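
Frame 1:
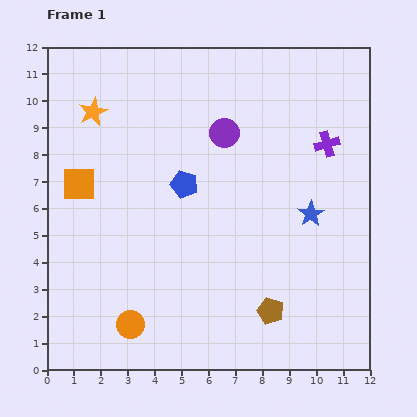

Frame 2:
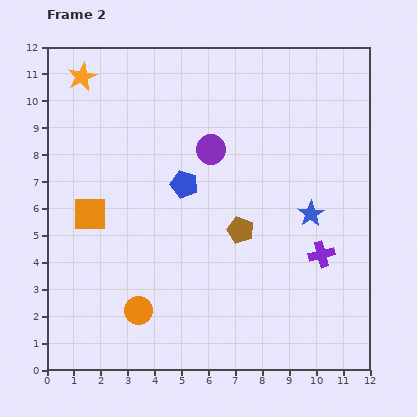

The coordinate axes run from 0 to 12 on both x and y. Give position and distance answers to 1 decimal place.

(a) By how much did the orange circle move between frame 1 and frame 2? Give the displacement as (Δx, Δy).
(0.3, 0.5)

The orange circle was at (3.1, 1.7) in frame 1 and (3.4, 2.2) in frame 2.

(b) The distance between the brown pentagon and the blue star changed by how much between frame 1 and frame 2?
-1.2

Distance in frame 1: 3.9. Distance in frame 2: 2.7.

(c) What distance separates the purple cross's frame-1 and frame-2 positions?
4.1

The purple cross moved from (10.4, 8.4) to (10.2, 4.3), a distance of √(0.2² + 4.1²) ≈ 4.1.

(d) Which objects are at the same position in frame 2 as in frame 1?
the blue star, the blue pentagon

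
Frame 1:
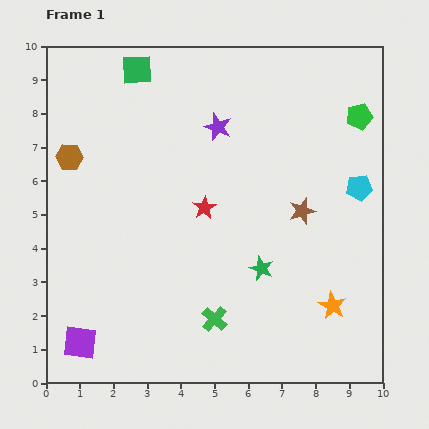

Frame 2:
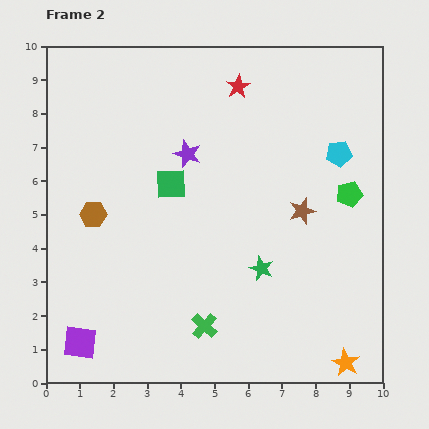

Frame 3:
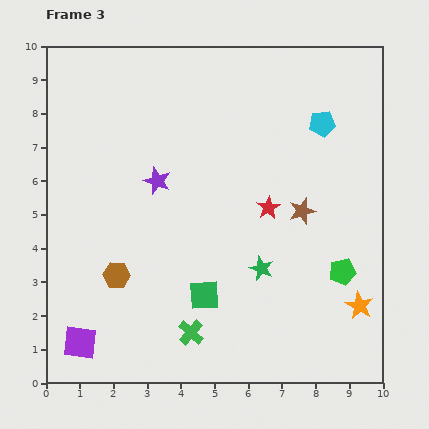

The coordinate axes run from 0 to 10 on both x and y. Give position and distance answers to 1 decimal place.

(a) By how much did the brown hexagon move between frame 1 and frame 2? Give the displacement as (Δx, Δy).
(0.7, -1.7)

The brown hexagon was at (0.7, 6.7) in frame 1 and (1.4, 5.0) in frame 2.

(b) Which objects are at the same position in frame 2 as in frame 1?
the brown star, the green star, the purple square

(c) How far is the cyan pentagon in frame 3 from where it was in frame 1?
2.2

The cyan pentagon moved from (9.3, 5.8) to (8.2, 7.7), a distance of √(1.1² + 1.9²) ≈ 2.2.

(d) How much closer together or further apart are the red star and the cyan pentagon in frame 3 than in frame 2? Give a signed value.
-0.6

Distance in frame 2: 3.6. Distance in frame 3: 3.0.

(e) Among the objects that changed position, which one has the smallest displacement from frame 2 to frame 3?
the green cross

(moved 0.4)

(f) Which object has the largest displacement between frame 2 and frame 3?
the red star

(moved 3.7; next 3.4)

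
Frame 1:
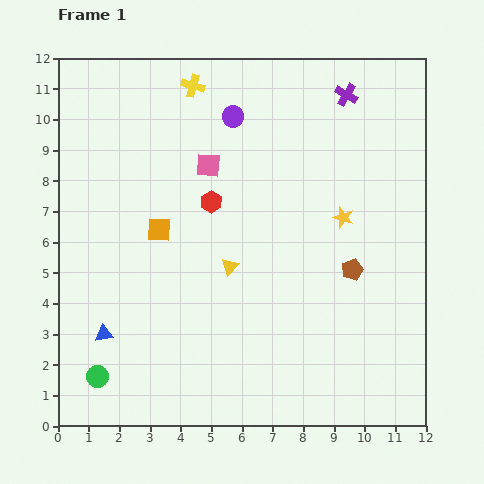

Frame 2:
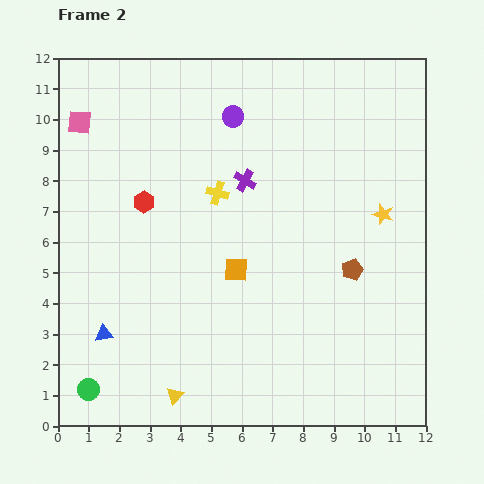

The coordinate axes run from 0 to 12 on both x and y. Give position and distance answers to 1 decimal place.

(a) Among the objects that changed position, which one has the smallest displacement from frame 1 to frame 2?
the green circle

(moved 0.5)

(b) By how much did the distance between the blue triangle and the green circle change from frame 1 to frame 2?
+0.5

Distance in frame 1: 1.4. Distance in frame 2: 1.9.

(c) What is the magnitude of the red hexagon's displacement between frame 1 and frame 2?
2.2

The red hexagon moved from (5.0, 7.3) to (2.8, 7.3), a distance of √(2.2² + 0.0²) ≈ 2.2.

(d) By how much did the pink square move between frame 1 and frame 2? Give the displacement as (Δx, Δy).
(-4.2, 1.4)

The pink square was at (4.9, 8.5) in frame 1 and (0.7, 9.9) in frame 2.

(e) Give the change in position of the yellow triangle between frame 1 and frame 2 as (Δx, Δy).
(-1.8, -4.2)

The yellow triangle was at (5.6, 5.2) in frame 1 and (3.8, 1.0) in frame 2.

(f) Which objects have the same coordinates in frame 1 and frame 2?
the purple circle, the brown pentagon, the blue triangle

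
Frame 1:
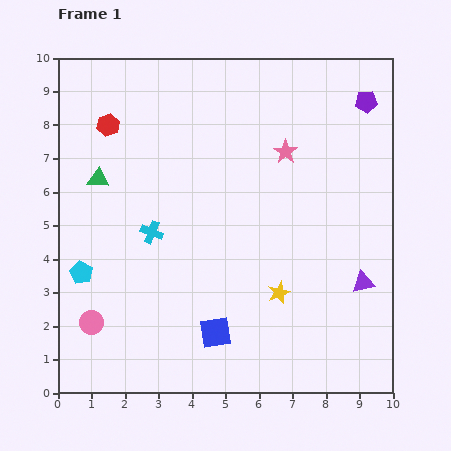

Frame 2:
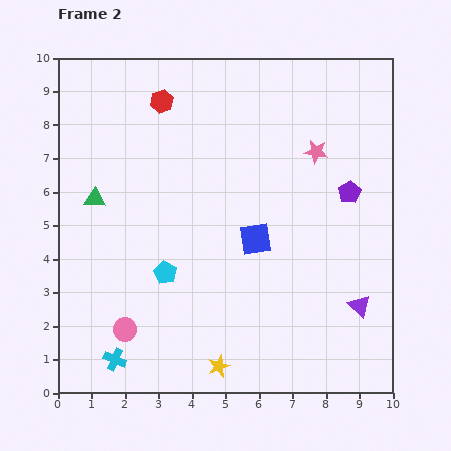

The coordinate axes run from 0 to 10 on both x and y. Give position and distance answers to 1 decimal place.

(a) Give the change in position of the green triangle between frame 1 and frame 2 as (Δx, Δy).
(-0.1, -0.6)

The green triangle was at (1.2, 6.4) in frame 1 and (1.1, 5.8) in frame 2.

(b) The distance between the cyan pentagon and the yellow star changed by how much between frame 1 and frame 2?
-2.7

Distance in frame 1: 5.9. Distance in frame 2: 3.2.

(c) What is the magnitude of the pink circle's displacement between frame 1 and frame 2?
1.0

The pink circle moved from (1.0, 2.1) to (2.0, 1.9), a distance of √(1.0² + 0.2²) ≈ 1.0.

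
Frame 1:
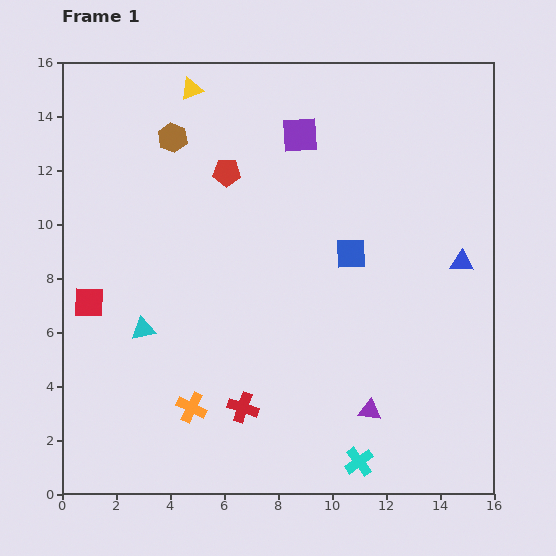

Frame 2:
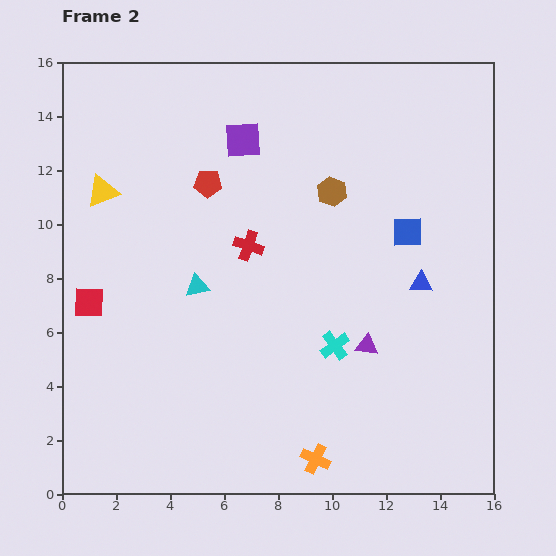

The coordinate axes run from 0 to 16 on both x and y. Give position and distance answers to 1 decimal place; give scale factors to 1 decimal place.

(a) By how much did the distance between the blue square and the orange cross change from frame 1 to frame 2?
+0.9

Distance in frame 1: 8.2. Distance in frame 2: 9.1.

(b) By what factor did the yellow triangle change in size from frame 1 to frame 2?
1.4×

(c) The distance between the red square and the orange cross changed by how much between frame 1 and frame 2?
+4.8

Distance in frame 1: 5.4. Distance in frame 2: 10.2.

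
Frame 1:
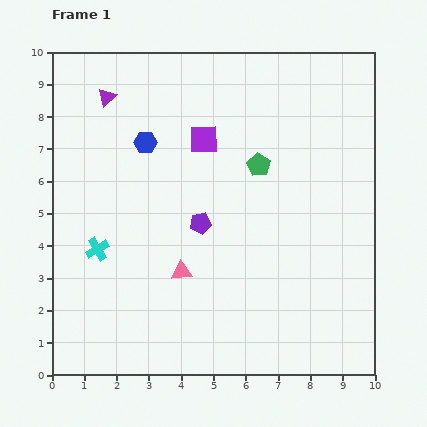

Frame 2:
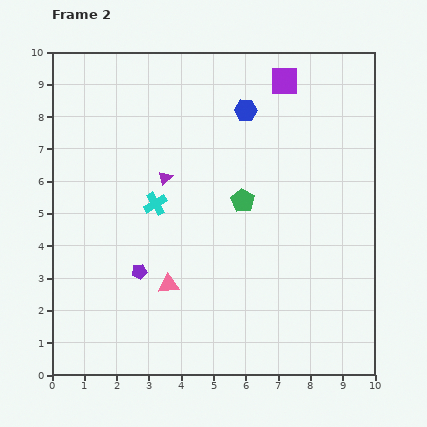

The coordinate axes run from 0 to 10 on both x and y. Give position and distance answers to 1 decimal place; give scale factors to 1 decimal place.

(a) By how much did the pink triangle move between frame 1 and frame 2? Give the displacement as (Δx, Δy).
(-0.4, -0.4)

The pink triangle was at (4.0, 3.2) in frame 1 and (3.6, 2.8) in frame 2.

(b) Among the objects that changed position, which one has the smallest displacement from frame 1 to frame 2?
the pink triangle

(moved 0.6)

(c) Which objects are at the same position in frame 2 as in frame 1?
none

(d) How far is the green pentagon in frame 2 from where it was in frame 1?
1.2

The green pentagon moved from (6.4, 6.5) to (5.9, 5.4), a distance of √(0.5² + 1.1²) ≈ 1.2.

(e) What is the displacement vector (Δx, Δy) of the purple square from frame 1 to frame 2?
(2.5, 1.8)

The purple square was at (4.7, 7.3) in frame 1 and (7.2, 9.1) in frame 2.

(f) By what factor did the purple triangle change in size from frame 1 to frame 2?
0.8×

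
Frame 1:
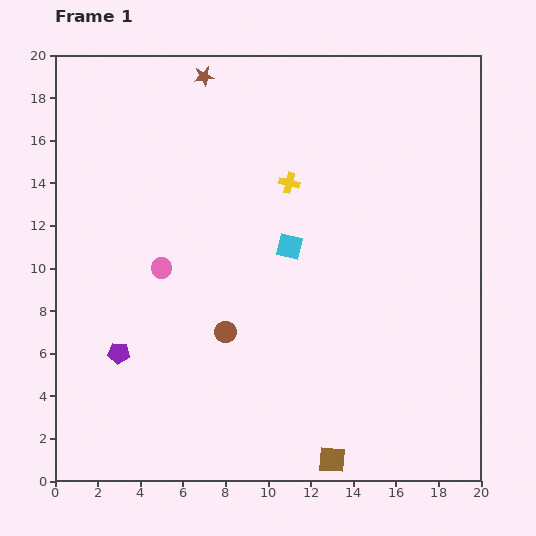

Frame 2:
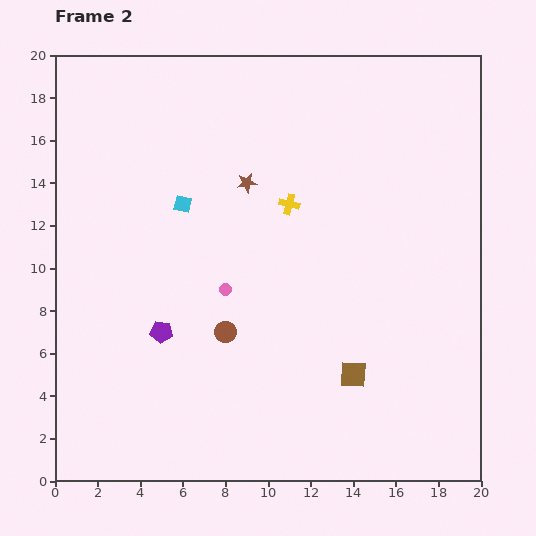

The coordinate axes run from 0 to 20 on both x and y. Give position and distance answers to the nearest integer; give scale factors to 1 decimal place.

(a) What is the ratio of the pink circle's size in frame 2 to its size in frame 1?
0.6×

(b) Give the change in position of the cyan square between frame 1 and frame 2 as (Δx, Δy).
(-5, 2)

The cyan square was at (11, 11) in frame 1 and (6, 13) in frame 2.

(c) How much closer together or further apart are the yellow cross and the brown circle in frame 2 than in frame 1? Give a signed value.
-1

Distance in frame 1: 8. Distance in frame 2: 7.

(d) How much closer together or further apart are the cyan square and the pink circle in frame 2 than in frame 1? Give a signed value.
-2

Distance in frame 1: 6. Distance in frame 2: 4.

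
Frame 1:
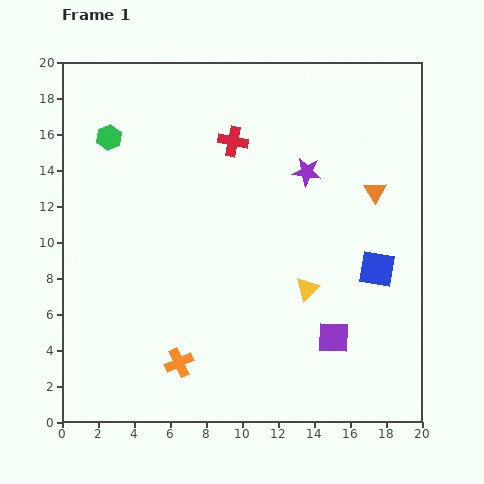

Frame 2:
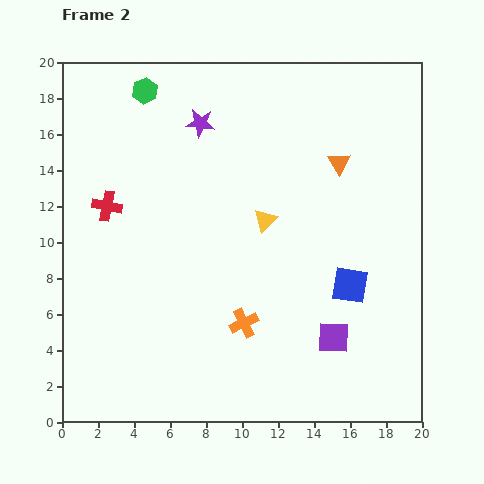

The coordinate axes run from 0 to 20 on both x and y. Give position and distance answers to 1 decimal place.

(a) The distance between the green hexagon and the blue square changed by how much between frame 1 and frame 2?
-0.9

Distance in frame 1: 16.6. Distance in frame 2: 15.7.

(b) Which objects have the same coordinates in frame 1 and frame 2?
the purple square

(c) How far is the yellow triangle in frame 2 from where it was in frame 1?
4.4

The yellow triangle moved from (13.6, 7.4) to (11.3, 11.2), a distance of √(2.3² + 3.8²) ≈ 4.4.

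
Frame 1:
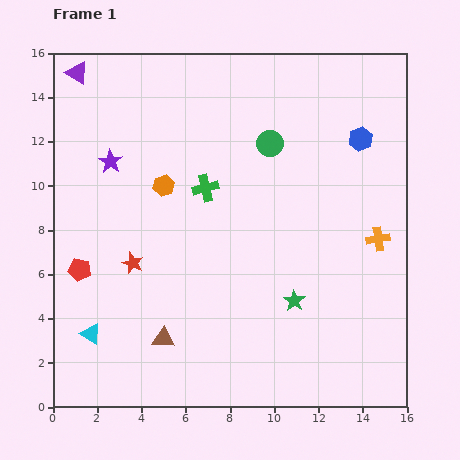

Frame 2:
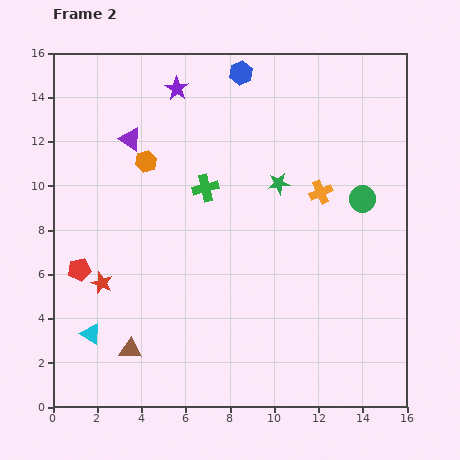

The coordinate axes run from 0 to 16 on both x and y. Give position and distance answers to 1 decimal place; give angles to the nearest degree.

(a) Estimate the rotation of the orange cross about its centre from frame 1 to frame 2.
16° counter-clockwise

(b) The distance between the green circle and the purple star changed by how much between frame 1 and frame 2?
+2.6

Distance in frame 1: 7.2. Distance in frame 2: 9.8.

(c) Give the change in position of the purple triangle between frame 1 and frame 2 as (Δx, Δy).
(2.4, -3.0)

The purple triangle was at (1.1, 15.1) in frame 1 and (3.5, 12.1) in frame 2.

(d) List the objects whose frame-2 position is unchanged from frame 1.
the cyan triangle, the green cross, the red pentagon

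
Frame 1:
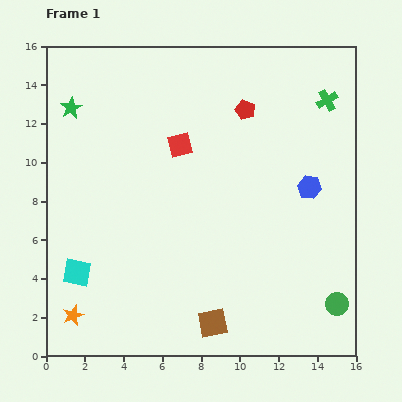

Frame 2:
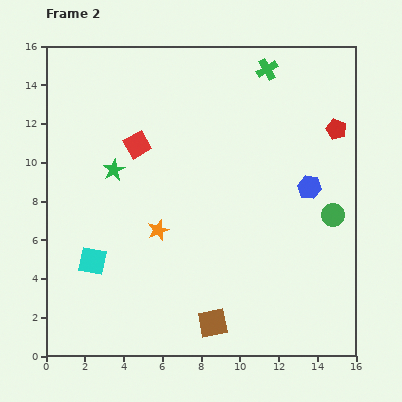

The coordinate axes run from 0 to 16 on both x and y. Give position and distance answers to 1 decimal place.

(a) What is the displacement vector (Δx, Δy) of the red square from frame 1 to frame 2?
(-2.2, 0.0)

The red square was at (6.9, 10.9) in frame 1 and (4.7, 10.9) in frame 2.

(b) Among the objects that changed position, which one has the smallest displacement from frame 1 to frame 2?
the cyan square

(moved 1.0)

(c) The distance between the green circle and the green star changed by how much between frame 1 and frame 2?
-5.5

Distance in frame 1: 17.0. Distance in frame 2: 11.5.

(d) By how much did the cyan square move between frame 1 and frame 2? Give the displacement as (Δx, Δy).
(0.8, 0.6)

The cyan square was at (1.6, 4.3) in frame 1 and (2.4, 4.9) in frame 2.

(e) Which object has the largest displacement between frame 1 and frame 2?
the orange star

(moved 6.2; next 4.8)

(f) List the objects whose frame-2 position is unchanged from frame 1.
the brown square, the blue hexagon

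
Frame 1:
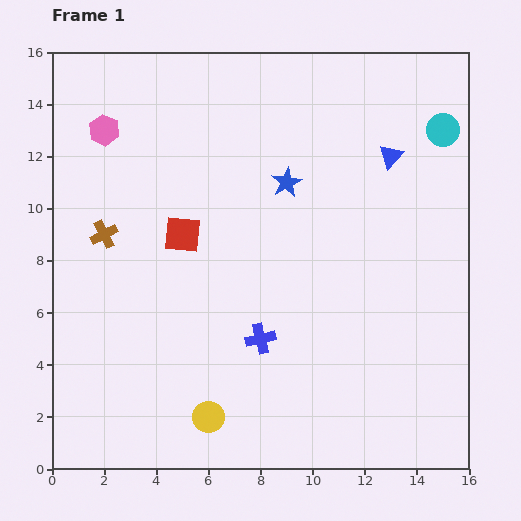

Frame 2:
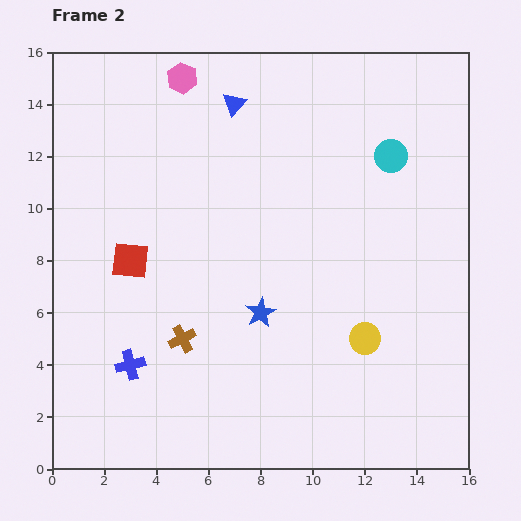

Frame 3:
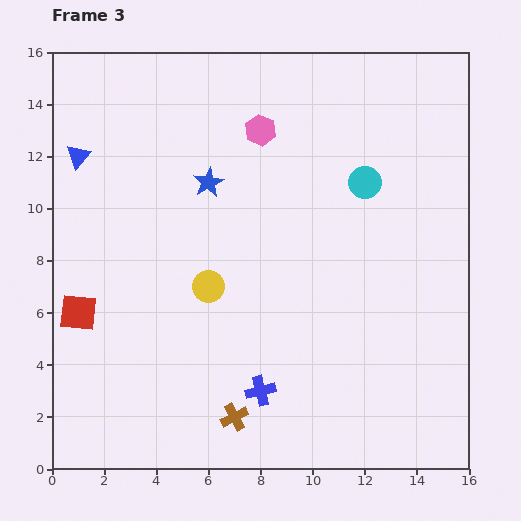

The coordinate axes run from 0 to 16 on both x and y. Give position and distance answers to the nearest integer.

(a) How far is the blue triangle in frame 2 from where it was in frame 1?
6

The blue triangle moved from (13, 12) to (7, 14), a distance of √(6² + 2²) ≈ 6.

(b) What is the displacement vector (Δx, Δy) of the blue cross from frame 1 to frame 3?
(0, -2)

The blue cross was at (8, 5) in frame 1 and (8, 3) in frame 3.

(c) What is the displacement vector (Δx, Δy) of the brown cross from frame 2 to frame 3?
(2, -3)

The brown cross was at (5, 5) in frame 2 and (7, 2) in frame 3.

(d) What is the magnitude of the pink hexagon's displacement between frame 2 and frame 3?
4

The pink hexagon moved from (5, 15) to (8, 13), a distance of √(3² + 2²) ≈ 4.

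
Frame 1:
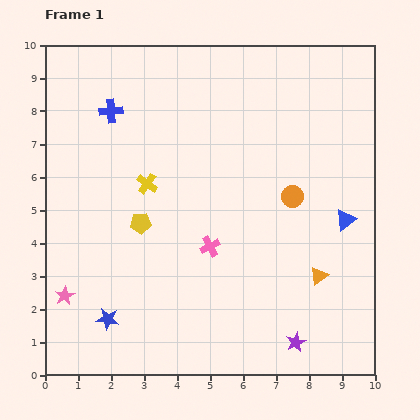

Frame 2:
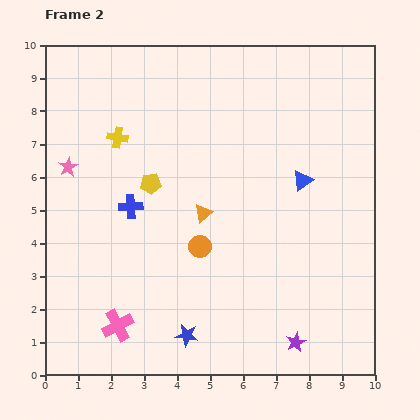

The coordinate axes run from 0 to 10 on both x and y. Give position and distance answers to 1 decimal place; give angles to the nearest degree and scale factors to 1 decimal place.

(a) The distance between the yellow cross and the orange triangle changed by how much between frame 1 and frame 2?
-2.4

Distance in frame 1: 5.9. Distance in frame 2: 3.5.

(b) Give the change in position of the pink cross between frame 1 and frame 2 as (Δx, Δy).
(-2.8, -2.4)

The pink cross was at (5.0, 3.9) in frame 1 and (2.2, 1.5) in frame 2.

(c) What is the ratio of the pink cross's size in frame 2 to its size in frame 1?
1.5×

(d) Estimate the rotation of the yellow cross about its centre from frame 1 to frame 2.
28° counter-clockwise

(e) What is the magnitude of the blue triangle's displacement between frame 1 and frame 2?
1.8

The blue triangle moved from (9.1, 4.7) to (7.8, 5.9), a distance of √(1.3² + 1.2²) ≈ 1.8.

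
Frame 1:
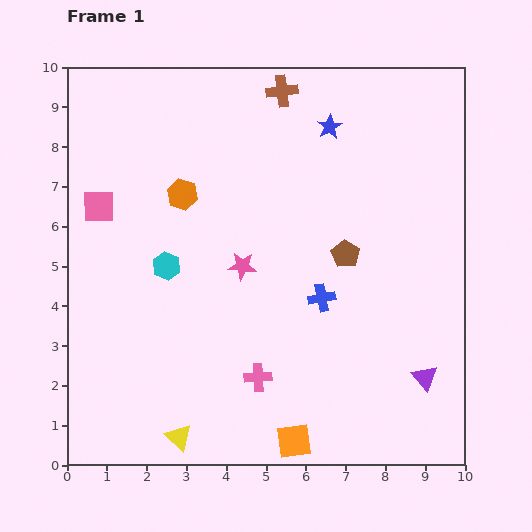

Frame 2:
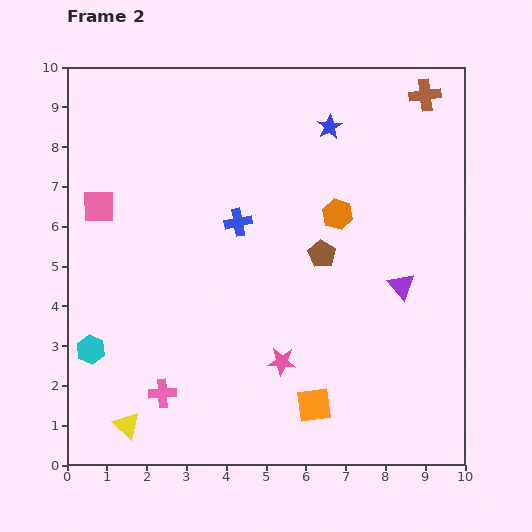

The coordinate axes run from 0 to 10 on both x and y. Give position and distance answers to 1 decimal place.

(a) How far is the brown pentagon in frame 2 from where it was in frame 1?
0.6

The brown pentagon moved from (7.0, 5.3) to (6.4, 5.3), a distance of √(0.6² + 0.0²) ≈ 0.6.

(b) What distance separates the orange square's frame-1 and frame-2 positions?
1.0

The orange square moved from (5.7, 0.6) to (6.2, 1.5), a distance of √(0.5² + 0.9²) ≈ 1.0.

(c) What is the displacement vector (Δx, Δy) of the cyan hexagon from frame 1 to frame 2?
(-1.9, -2.1)

The cyan hexagon was at (2.5, 5.0) in frame 1 and (0.6, 2.9) in frame 2.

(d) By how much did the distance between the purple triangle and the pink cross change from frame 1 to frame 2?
+2.4

Distance in frame 1: 4.2. Distance in frame 2: 6.6.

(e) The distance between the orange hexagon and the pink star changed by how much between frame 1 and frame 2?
+1.7

Distance in frame 1: 2.3. Distance in frame 2: 4.0.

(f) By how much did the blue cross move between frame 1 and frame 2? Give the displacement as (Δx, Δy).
(-2.1, 1.9)

The blue cross was at (6.4, 4.2) in frame 1 and (4.3, 6.1) in frame 2.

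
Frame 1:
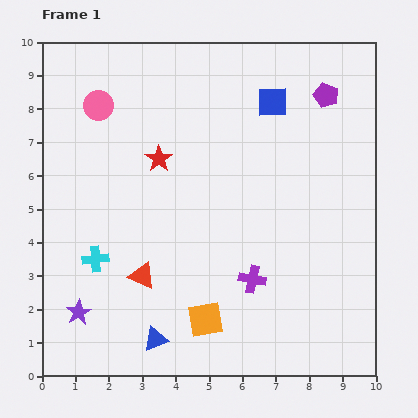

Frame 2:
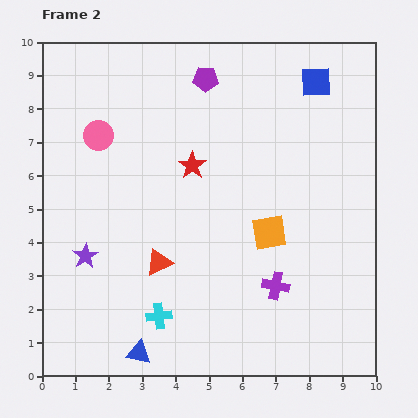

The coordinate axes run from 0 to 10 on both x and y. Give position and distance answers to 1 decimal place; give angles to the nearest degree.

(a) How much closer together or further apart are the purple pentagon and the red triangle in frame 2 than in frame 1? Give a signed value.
-2.0

Distance in frame 1: 7.7. Distance in frame 2: 5.7.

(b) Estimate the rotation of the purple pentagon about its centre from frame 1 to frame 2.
18° counter-clockwise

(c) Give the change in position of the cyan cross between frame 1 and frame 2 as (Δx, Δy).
(1.9, -1.7)

The cyan cross was at (1.6, 3.5) in frame 1 and (3.5, 1.8) in frame 2.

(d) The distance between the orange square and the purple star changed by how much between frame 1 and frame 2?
+1.7

Distance in frame 1: 3.8. Distance in frame 2: 5.5.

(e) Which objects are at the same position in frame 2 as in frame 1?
none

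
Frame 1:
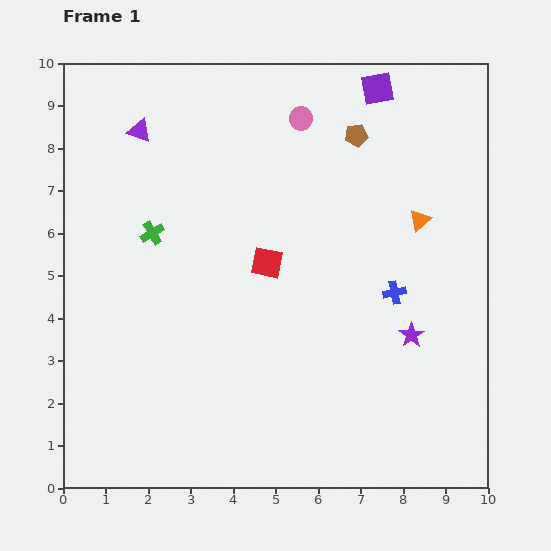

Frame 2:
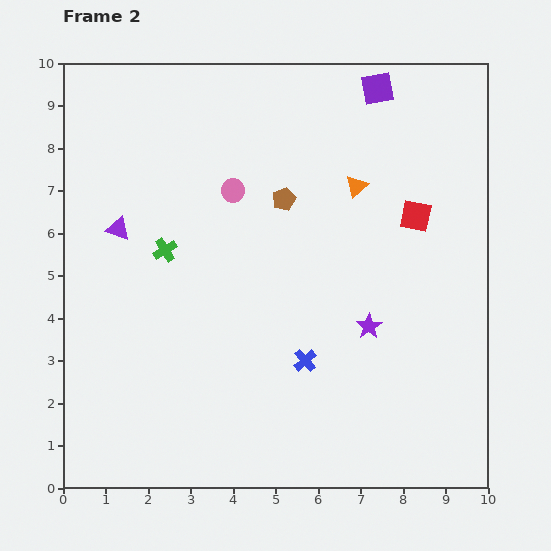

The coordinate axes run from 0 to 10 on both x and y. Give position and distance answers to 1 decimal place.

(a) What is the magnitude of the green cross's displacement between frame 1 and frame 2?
0.5

The green cross moved from (2.1, 6.0) to (2.4, 5.6), a distance of √(0.3² + 0.4²) ≈ 0.5.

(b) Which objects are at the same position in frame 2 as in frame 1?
the purple square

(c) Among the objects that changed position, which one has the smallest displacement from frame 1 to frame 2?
the green cross

(moved 0.5)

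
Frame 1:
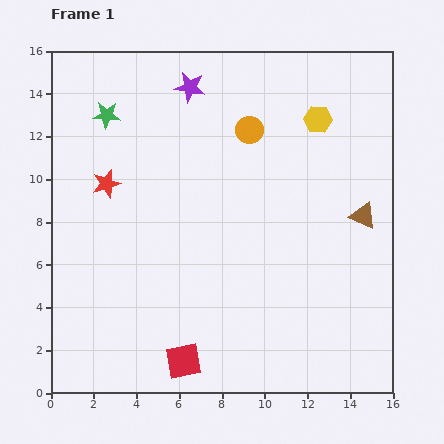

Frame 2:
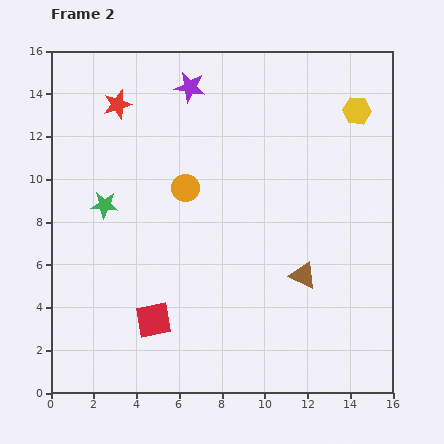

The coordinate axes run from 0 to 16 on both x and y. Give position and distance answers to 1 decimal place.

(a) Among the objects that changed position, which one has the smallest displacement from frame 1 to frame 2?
the yellow hexagon

(moved 1.8)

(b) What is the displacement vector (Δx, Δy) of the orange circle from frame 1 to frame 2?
(-3.0, -2.7)

The orange circle was at (9.3, 12.3) in frame 1 and (6.3, 9.6) in frame 2.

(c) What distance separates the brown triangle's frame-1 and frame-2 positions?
4.0

The brown triangle moved from (14.6, 8.3) to (11.8, 5.5), a distance of √(2.8² + 2.8²) ≈ 4.0.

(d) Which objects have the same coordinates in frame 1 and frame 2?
the purple star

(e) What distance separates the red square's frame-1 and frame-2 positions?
2.4

The red square moved from (6.2, 1.5) to (4.8, 3.4), a distance of √(1.4² + 1.9²) ≈ 2.4.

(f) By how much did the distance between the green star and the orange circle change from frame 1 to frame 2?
-2.8

Distance in frame 1: 6.7. Distance in frame 2: 3.9.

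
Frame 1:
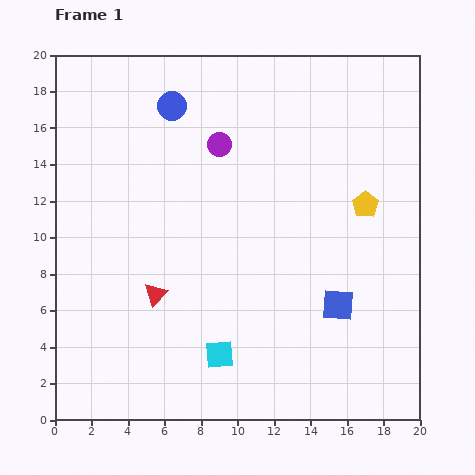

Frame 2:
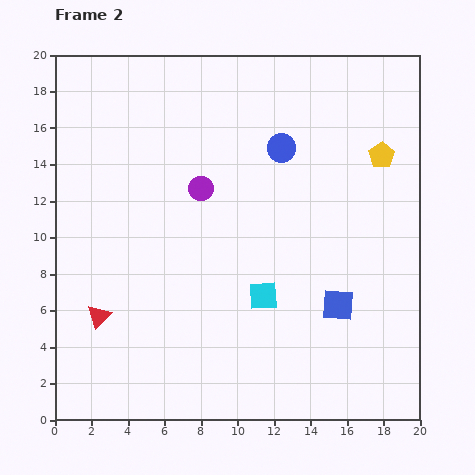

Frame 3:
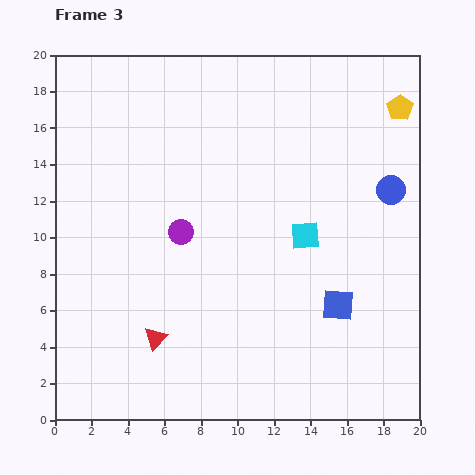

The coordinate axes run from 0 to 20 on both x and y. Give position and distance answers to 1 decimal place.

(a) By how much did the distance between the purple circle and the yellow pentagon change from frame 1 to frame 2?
+1.4

Distance in frame 1: 8.7. Distance in frame 2: 10.1.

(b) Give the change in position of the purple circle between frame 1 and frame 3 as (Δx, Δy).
(-2.1, -4.8)

The purple circle was at (9.0, 15.1) in frame 1 and (6.9, 10.3) in frame 3.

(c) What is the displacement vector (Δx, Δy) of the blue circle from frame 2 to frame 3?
(6.0, -2.3)

The blue circle was at (12.4, 14.9) in frame 2 and (18.4, 12.6) in frame 3.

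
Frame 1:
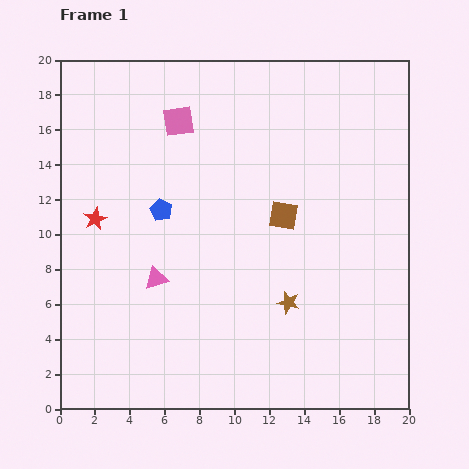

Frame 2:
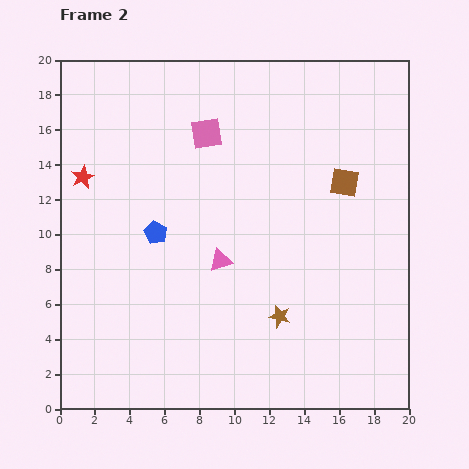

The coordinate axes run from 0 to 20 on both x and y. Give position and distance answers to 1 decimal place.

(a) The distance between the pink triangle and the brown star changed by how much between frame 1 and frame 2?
-3.0

Distance in frame 1: 7.7. Distance in frame 2: 4.7.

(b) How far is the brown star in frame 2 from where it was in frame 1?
0.9

The brown star moved from (13.1, 6.1) to (12.6, 5.3), a distance of √(0.5² + 0.8²) ≈ 0.9.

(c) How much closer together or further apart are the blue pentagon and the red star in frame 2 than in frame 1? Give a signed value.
+1.5

Distance in frame 1: 3.8. Distance in frame 2: 5.3.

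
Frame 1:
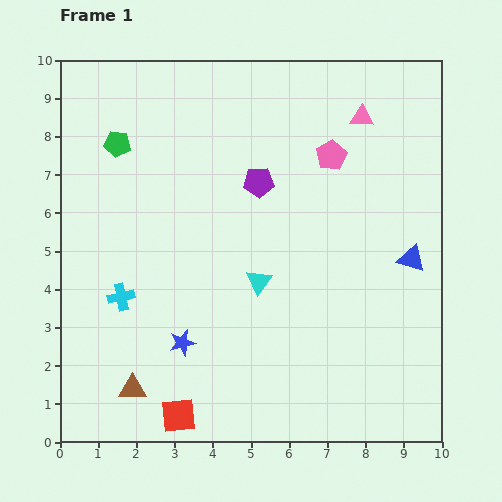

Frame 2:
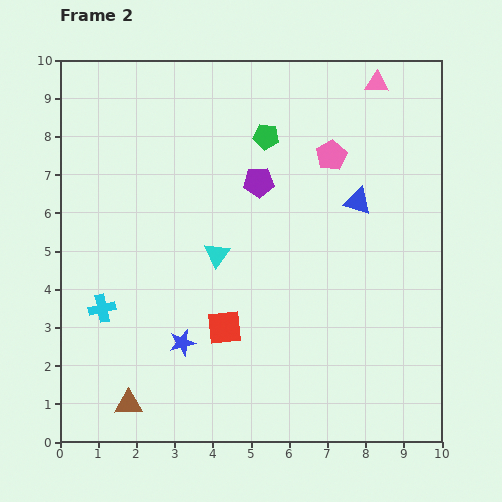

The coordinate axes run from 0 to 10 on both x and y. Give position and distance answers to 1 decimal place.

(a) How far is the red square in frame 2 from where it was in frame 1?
2.6

The red square moved from (3.1, 0.7) to (4.3, 3.0), a distance of √(1.2² + 2.3²) ≈ 2.6.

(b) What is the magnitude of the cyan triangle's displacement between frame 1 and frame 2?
1.3

The cyan triangle moved from (5.2, 4.2) to (4.1, 4.9), a distance of √(1.1² + 0.7²) ≈ 1.3.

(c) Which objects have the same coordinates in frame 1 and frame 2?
the blue star, the pink pentagon, the purple pentagon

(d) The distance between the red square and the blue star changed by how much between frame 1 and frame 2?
-0.7

Distance in frame 1: 1.9. Distance in frame 2: 1.2.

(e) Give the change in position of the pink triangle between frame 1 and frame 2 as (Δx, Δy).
(0.4, 0.9)

The pink triangle was at (7.9, 8.5) in frame 1 and (8.3, 9.4) in frame 2.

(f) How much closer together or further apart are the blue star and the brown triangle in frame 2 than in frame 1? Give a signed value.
+0.3

Distance in frame 1: 1.8. Distance in frame 2: 2.1.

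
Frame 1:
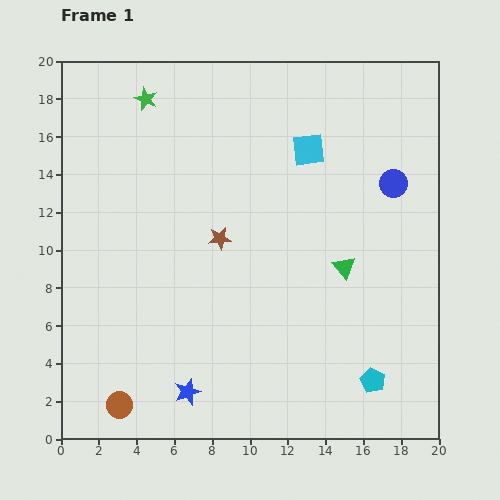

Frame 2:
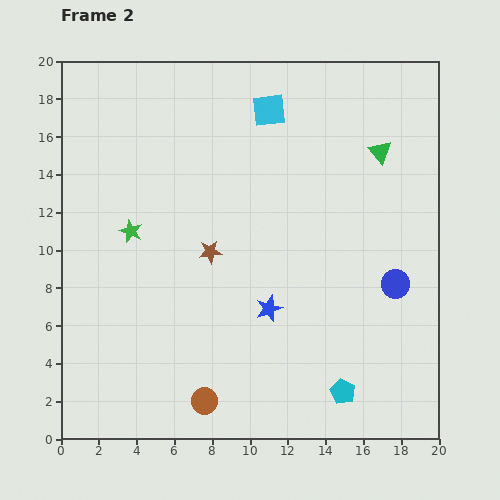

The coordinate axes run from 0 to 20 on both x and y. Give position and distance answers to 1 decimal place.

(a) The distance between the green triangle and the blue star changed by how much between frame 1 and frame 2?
-0.4

Distance in frame 1: 10.6. Distance in frame 2: 10.2.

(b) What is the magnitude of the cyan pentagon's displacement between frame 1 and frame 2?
1.7

The cyan pentagon moved from (16.5, 3.1) to (14.9, 2.5), a distance of √(1.6² + 0.6²) ≈ 1.7.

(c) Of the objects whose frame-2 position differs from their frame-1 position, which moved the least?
the brown star

(moved 0.9)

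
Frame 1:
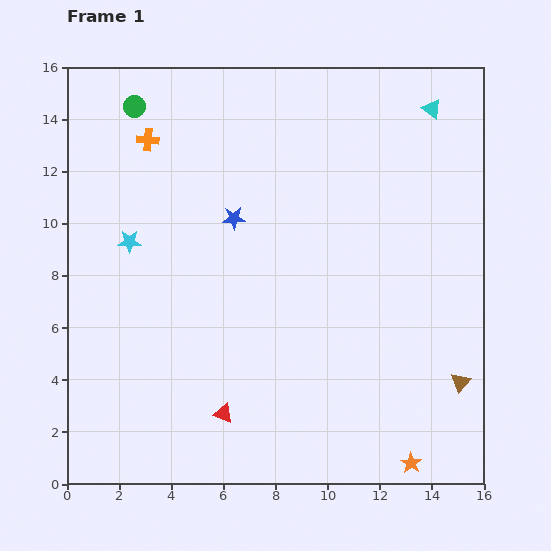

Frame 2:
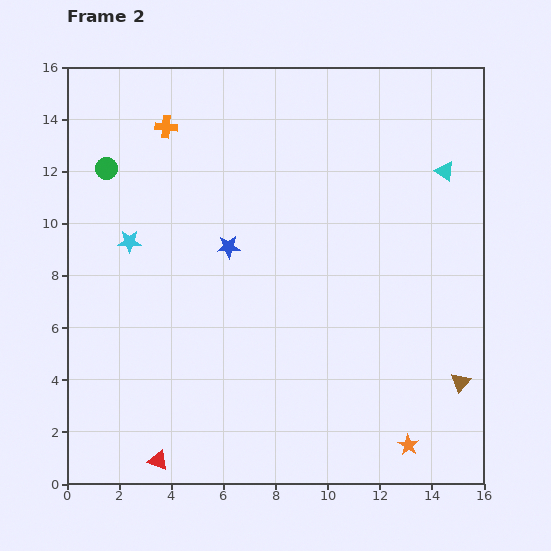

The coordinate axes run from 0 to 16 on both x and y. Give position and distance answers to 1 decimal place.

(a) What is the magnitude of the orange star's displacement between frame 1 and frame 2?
0.7

The orange star moved from (13.2, 0.8) to (13.1, 1.5), a distance of √(0.1² + 0.7²) ≈ 0.7.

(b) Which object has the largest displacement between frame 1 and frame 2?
the red triangle

(moved 3.1; next 2.6)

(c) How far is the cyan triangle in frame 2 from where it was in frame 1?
2.5

The cyan triangle moved from (14.0, 14.4) to (14.5, 12.0), a distance of √(0.5² + 2.4²) ≈ 2.5.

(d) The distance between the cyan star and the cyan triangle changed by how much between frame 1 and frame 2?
-0.3

Distance in frame 1: 12.7. Distance in frame 2: 12.4.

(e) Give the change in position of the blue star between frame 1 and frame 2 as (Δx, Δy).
(-0.2, -1.1)

The blue star was at (6.4, 10.2) in frame 1 and (6.2, 9.1) in frame 2.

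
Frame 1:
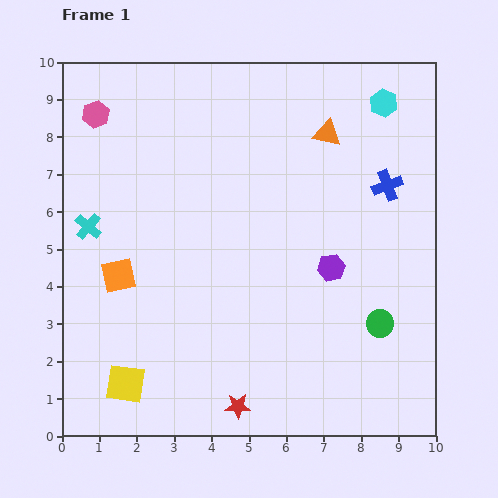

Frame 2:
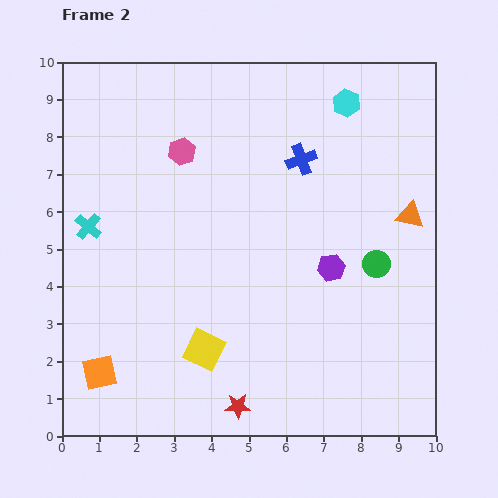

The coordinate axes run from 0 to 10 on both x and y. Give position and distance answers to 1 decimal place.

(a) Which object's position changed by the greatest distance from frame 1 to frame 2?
the orange triangle

(moved 3.1; next 2.6)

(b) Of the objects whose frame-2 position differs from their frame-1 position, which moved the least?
the cyan hexagon

(moved 1.0)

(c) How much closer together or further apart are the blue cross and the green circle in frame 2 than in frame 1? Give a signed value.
-0.3

Distance in frame 1: 3.7. Distance in frame 2: 3.4.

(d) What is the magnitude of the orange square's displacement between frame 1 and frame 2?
2.6

The orange square moved from (1.5, 4.3) to (1.0, 1.7), a distance of √(0.5² + 2.6²) ≈ 2.6.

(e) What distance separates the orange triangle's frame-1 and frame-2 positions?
3.1

The orange triangle moved from (7.1, 8.1) to (9.3, 5.9), a distance of √(2.2² + 2.2²) ≈ 3.1.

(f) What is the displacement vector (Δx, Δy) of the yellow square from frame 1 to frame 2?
(2.1, 0.9)

The yellow square was at (1.7, 1.4) in frame 1 and (3.8, 2.3) in frame 2.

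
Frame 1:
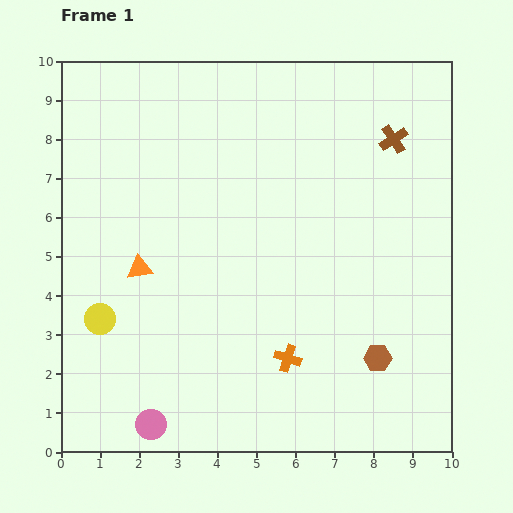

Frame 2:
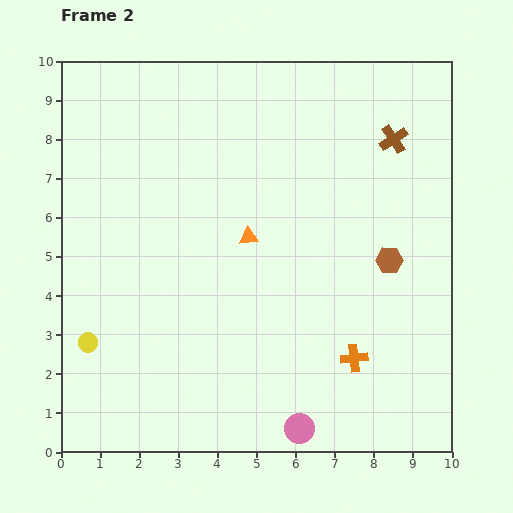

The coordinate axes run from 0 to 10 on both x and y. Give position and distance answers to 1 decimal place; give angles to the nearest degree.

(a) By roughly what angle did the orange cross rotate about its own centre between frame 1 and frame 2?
24° counter-clockwise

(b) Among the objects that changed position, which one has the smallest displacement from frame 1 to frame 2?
the yellow circle

(moved 0.7)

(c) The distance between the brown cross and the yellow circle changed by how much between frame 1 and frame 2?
+0.6

Distance in frame 1: 8.8. Distance in frame 2: 9.4.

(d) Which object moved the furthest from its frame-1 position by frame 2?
the pink circle

(moved 3.8; next 2.9)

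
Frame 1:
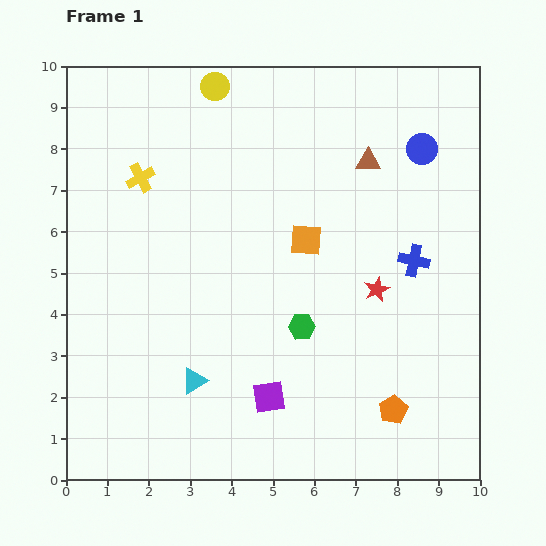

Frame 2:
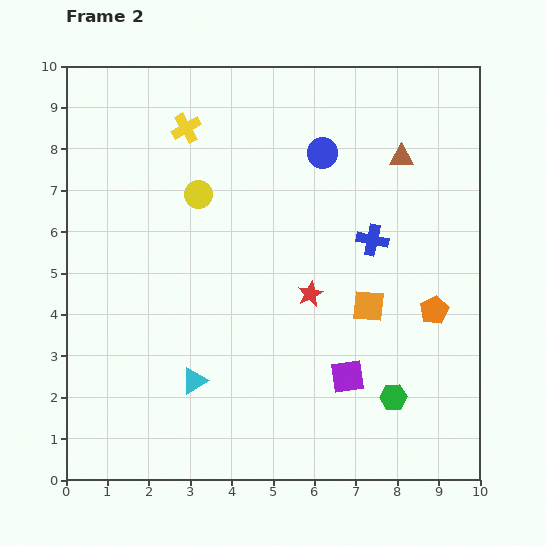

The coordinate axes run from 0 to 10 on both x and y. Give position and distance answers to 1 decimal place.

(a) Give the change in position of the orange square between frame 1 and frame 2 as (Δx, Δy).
(1.5, -1.6)

The orange square was at (5.8, 5.8) in frame 1 and (7.3, 4.2) in frame 2.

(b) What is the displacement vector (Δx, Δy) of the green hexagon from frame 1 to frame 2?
(2.2, -1.7)

The green hexagon was at (5.7, 3.7) in frame 1 and (7.9, 2.0) in frame 2.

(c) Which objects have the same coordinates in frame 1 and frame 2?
the cyan triangle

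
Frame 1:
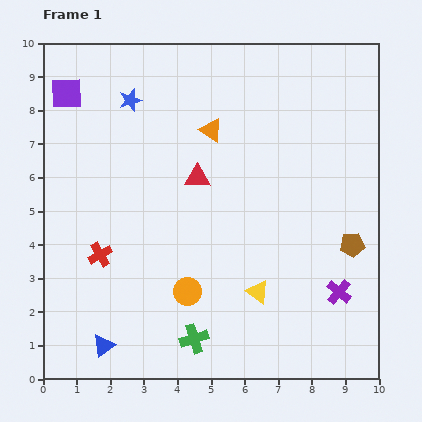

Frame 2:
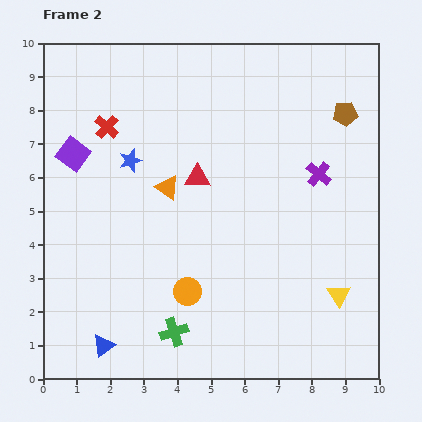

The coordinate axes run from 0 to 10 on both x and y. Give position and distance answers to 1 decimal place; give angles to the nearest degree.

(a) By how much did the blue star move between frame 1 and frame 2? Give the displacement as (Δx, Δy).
(0.0, -1.8)

The blue star was at (2.6, 8.3) in frame 1 and (2.6, 6.5) in frame 2.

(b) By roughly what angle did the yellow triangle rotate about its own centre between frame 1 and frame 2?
22° clockwise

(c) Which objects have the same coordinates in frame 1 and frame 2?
the blue triangle, the orange circle, the red triangle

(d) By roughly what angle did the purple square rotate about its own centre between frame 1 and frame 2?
38° clockwise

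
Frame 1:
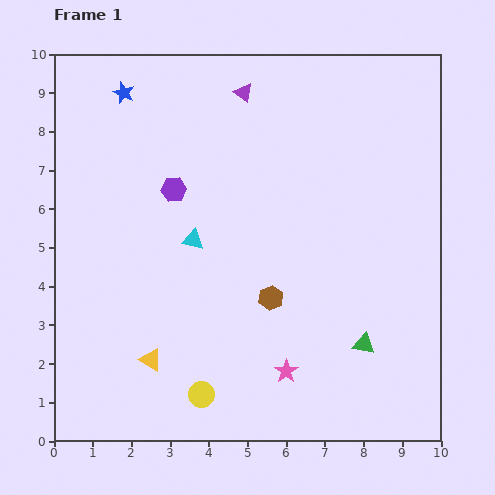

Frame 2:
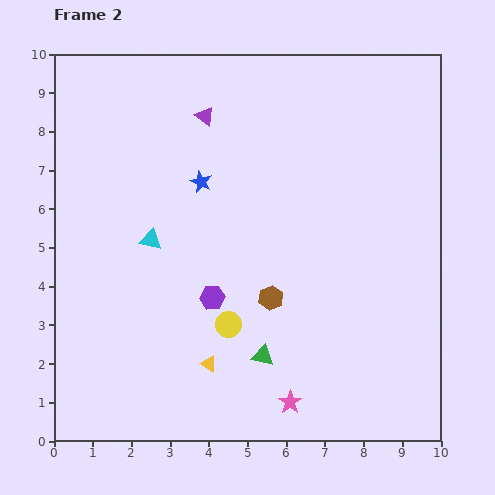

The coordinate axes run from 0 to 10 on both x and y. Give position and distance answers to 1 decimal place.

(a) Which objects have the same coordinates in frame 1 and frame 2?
the brown hexagon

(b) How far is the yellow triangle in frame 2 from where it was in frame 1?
1.5

The yellow triangle moved from (2.5, 2.1) to (4.0, 2.0), a distance of √(1.5² + 0.1²) ≈ 1.5.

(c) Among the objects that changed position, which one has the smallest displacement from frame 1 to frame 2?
the pink star

(moved 0.8)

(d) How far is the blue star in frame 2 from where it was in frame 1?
3.0

The blue star moved from (1.8, 9.0) to (3.8, 6.7), a distance of √(2.0² + 2.3²) ≈ 3.0.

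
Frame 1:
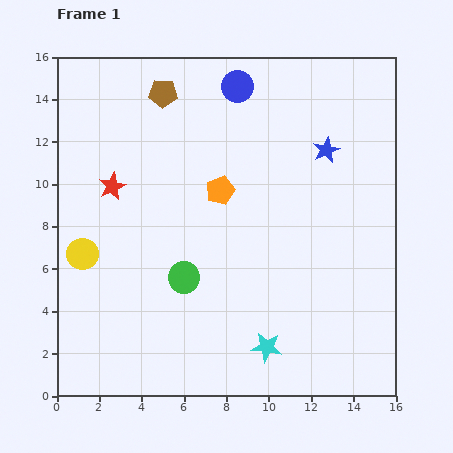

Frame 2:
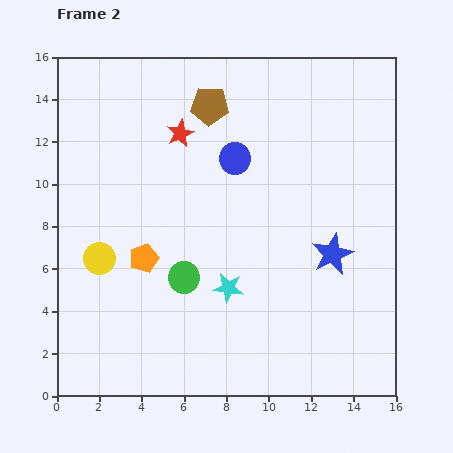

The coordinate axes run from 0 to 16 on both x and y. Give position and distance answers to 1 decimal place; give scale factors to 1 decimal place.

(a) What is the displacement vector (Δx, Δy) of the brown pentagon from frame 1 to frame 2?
(2.2, -0.6)

The brown pentagon was at (5.0, 14.3) in frame 1 and (7.2, 13.7) in frame 2.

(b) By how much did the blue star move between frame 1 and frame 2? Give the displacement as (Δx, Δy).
(0.3, -4.9)

The blue star was at (12.7, 11.6) in frame 1 and (13.0, 6.7) in frame 2.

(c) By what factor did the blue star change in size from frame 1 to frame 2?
1.6×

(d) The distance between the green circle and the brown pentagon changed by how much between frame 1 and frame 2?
-0.6

Distance in frame 1: 8.8. Distance in frame 2: 8.2.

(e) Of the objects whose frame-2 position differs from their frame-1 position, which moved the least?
the yellow circle

(moved 0.8)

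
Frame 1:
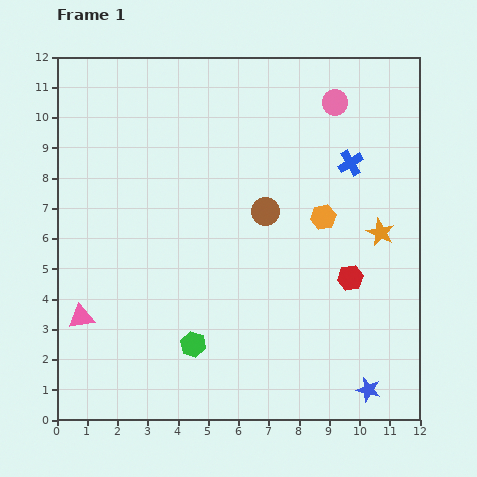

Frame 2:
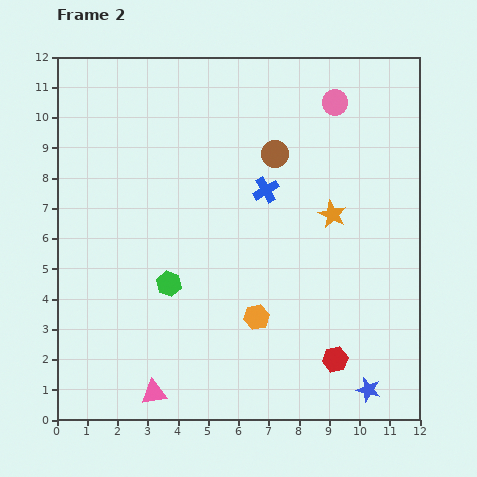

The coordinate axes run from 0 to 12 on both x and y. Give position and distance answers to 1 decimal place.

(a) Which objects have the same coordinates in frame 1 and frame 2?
the blue star, the pink circle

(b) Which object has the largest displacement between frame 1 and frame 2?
the orange hexagon

(moved 4.0; next 3.5)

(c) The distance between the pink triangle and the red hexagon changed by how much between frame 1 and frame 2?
-2.9

Distance in frame 1: 9.0. Distance in frame 2: 6.1.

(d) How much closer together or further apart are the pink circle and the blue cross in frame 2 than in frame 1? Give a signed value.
+1.6

Distance in frame 1: 2.1. Distance in frame 2: 3.7.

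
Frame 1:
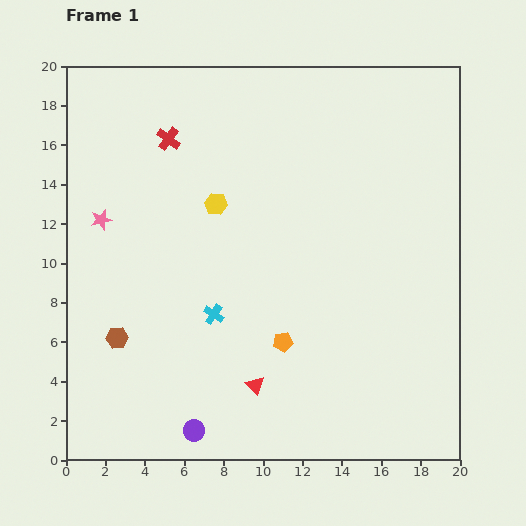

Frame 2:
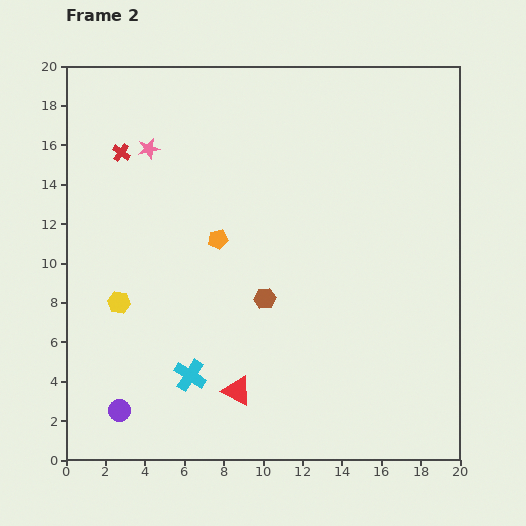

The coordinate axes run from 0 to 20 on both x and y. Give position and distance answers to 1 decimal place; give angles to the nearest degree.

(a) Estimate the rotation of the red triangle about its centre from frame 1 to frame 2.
18° counter-clockwise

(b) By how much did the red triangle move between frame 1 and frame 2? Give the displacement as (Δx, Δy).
(-0.9, -0.3)

The red triangle was at (9.6, 3.8) in frame 1 and (8.7, 3.5) in frame 2.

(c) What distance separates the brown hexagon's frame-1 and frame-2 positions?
7.8

The brown hexagon moved from (2.6, 6.2) to (10.1, 8.2), a distance of √(7.5² + 2.0²) ≈ 7.8.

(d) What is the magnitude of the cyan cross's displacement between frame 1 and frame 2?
3.3

The cyan cross moved from (7.5, 7.4) to (6.3, 4.3), a distance of √(1.2² + 3.1²) ≈ 3.3.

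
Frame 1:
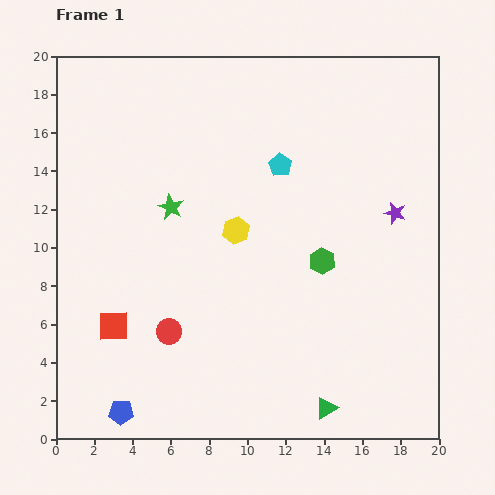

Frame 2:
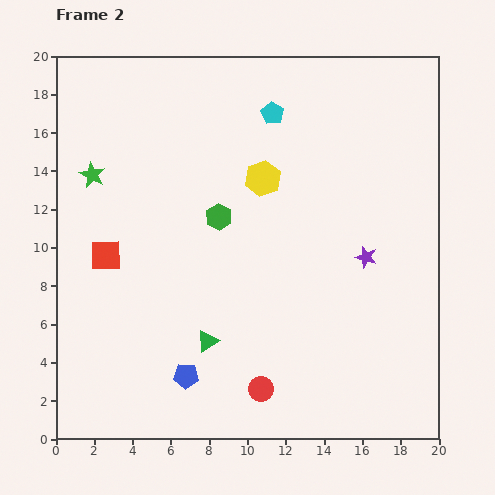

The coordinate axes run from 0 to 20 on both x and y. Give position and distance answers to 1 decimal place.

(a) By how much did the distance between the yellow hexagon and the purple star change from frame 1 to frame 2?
-1.5

Distance in frame 1: 8.3. Distance in frame 2: 6.8.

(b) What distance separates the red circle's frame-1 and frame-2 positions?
5.7

The red circle moved from (5.9, 5.6) to (10.7, 2.6), a distance of √(4.8² + 3.0²) ≈ 5.7.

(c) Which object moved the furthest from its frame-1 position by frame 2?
the green triangle

(moved 7.1; next 5.9)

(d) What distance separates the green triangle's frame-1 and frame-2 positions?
7.1

The green triangle moved from (14.1, 1.6) to (7.9, 5.1), a distance of √(6.2² + 3.5²) ≈ 7.1.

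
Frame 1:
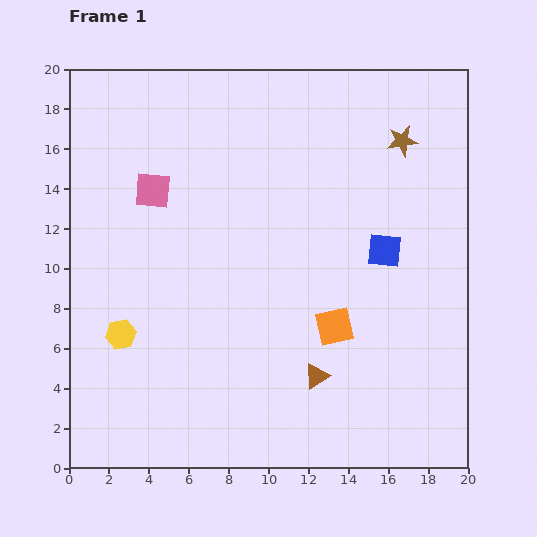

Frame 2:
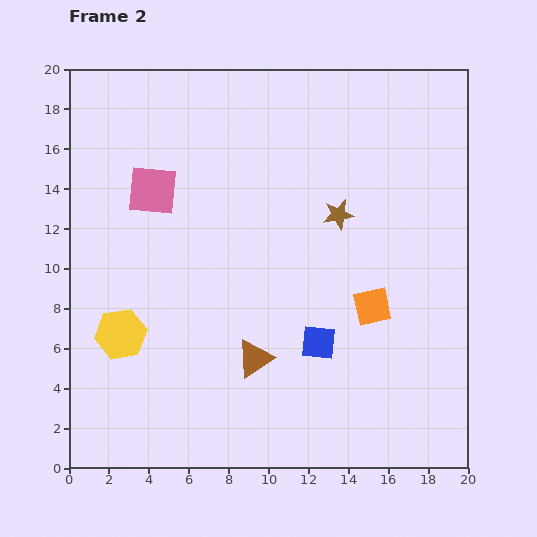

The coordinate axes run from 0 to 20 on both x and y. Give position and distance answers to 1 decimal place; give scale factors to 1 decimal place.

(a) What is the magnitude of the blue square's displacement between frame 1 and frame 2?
5.7

The blue square moved from (15.8, 10.9) to (12.5, 6.3), a distance of √(3.3² + 4.6²) ≈ 5.7.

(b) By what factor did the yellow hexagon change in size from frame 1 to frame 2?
1.7×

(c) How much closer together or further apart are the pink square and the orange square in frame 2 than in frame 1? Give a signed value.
+1.0

Distance in frame 1: 11.4. Distance in frame 2: 12.4.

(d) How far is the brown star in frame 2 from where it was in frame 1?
4.9

The brown star moved from (16.7, 16.4) to (13.5, 12.7), a distance of √(3.2² + 3.7²) ≈ 4.9.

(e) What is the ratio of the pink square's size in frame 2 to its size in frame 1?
1.4×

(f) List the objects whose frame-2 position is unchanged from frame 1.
the pink square, the yellow hexagon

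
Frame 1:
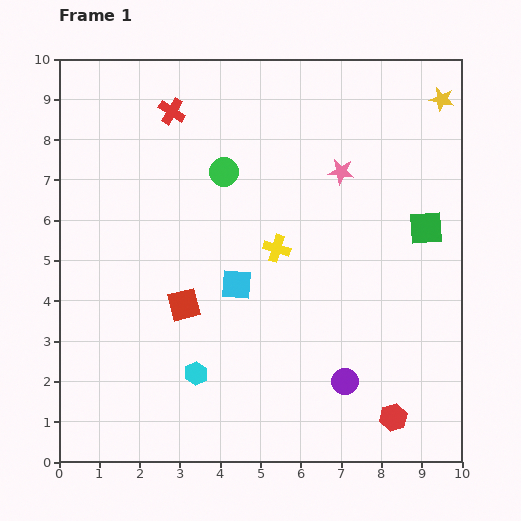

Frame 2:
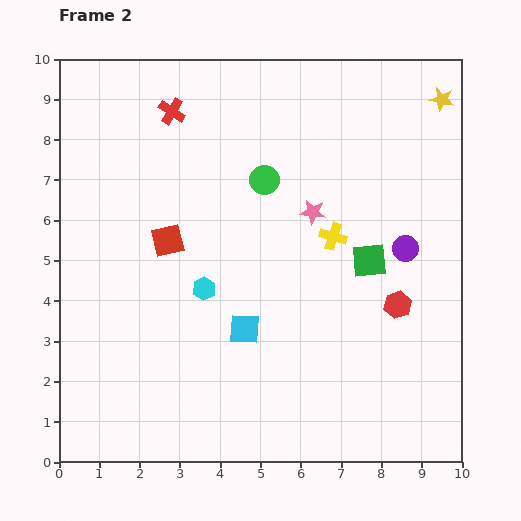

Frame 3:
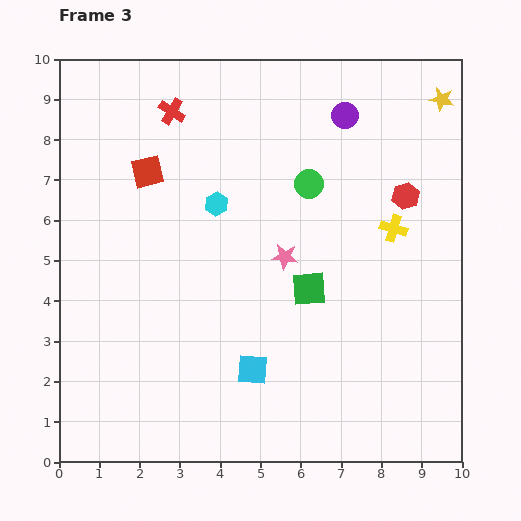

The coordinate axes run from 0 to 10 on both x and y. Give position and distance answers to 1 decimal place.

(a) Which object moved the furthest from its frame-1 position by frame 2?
the purple circle

(moved 3.6; next 2.8)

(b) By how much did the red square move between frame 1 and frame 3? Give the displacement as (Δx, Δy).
(-0.9, 3.3)

The red square was at (3.1, 3.9) in frame 1 and (2.2, 7.2) in frame 3.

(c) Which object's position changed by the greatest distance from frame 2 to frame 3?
the purple circle

(moved 3.6; next 2.7)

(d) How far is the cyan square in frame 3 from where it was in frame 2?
1.0

The cyan square moved from (4.6, 3.3) to (4.8, 2.3), a distance of √(0.2² + 1.0²) ≈ 1.0.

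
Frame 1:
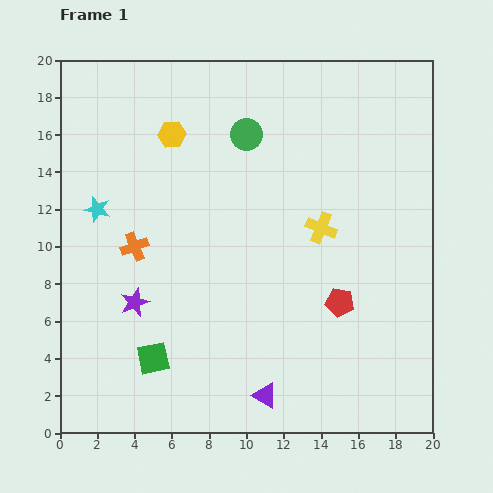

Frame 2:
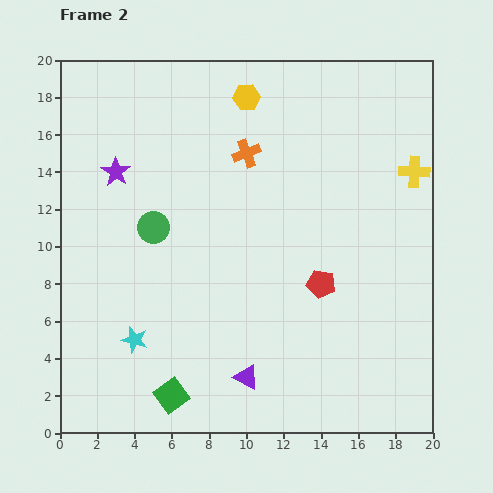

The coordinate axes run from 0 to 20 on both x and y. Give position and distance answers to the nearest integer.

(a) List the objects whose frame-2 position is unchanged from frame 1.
none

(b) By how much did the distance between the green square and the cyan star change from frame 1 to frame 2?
-5

Distance in frame 1: 9. Distance in frame 2: 4.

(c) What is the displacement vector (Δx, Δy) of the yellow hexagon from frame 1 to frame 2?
(4, 2)

The yellow hexagon was at (6, 16) in frame 1 and (10, 18) in frame 2.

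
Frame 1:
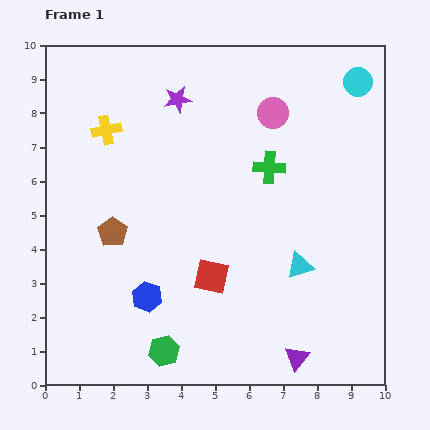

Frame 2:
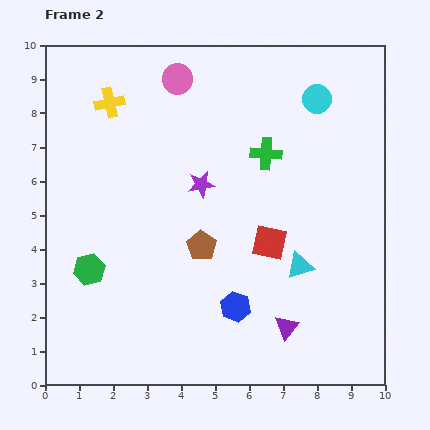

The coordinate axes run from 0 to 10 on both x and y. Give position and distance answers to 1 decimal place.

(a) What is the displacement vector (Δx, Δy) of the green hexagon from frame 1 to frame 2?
(-2.2, 2.4)

The green hexagon was at (3.5, 1.0) in frame 1 and (1.3, 3.4) in frame 2.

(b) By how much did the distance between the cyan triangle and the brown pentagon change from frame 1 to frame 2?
-2.6

Distance in frame 1: 5.6. Distance in frame 2: 3.0.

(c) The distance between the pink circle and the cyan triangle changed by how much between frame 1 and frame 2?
+2.0

Distance in frame 1: 4.6. Distance in frame 2: 6.6.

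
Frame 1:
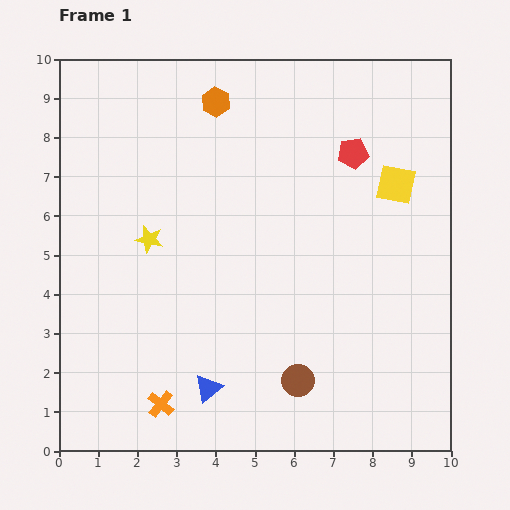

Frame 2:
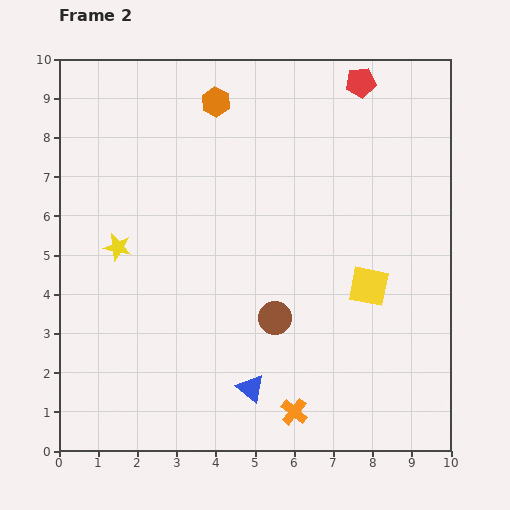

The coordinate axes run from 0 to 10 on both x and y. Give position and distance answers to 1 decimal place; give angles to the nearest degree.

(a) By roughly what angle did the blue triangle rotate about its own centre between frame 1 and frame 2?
38° counter-clockwise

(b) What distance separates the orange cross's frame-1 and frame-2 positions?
3.4

The orange cross moved from (2.6, 1.2) to (6.0, 1.0), a distance of √(3.4² + 0.2²) ≈ 3.4.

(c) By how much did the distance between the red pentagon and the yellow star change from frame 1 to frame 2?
+1.9

Distance in frame 1: 5.6. Distance in frame 2: 7.5.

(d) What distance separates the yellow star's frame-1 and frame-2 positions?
0.8

The yellow star moved from (2.3, 5.4) to (1.5, 5.2), a distance of √(0.8² + 0.2²) ≈ 0.8.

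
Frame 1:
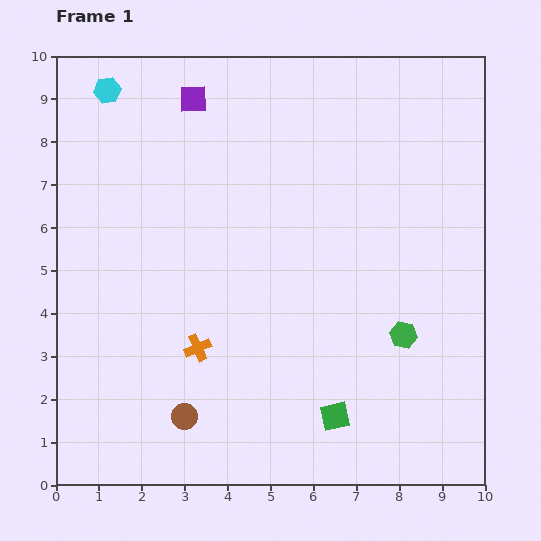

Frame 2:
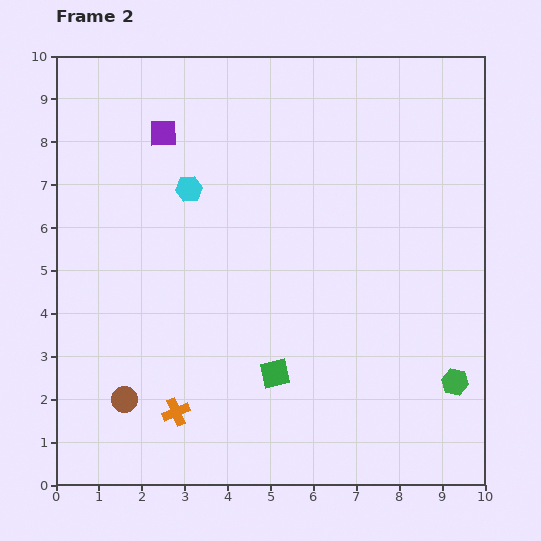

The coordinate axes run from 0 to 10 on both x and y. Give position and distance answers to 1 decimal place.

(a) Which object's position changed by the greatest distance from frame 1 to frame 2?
the cyan hexagon

(moved 3.0; next 1.7)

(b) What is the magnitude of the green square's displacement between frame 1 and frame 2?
1.7

The green square moved from (6.5, 1.6) to (5.1, 2.6), a distance of √(1.4² + 1.0²) ≈ 1.7.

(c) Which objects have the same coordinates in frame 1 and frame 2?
none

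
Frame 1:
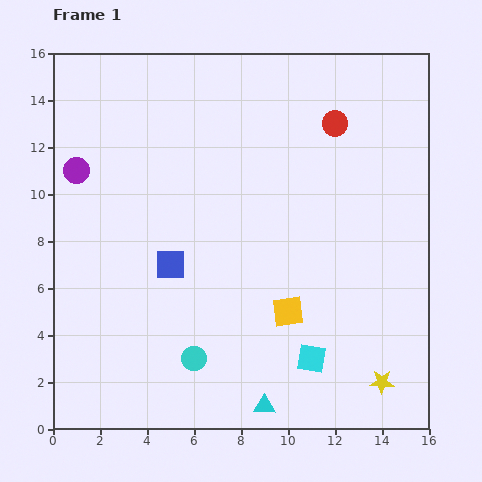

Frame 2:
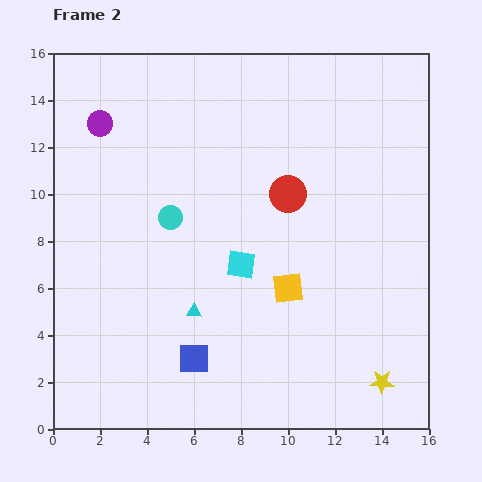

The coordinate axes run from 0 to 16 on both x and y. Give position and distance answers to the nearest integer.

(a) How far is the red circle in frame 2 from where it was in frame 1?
4

The red circle moved from (12, 13) to (10, 10), a distance of √(2² + 3²) ≈ 4.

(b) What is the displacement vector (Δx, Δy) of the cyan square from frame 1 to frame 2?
(-3, 4)

The cyan square was at (11, 3) in frame 1 and (8, 7) in frame 2.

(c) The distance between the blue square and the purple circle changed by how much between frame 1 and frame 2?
+5

Distance in frame 1: 6. Distance in frame 2: 11.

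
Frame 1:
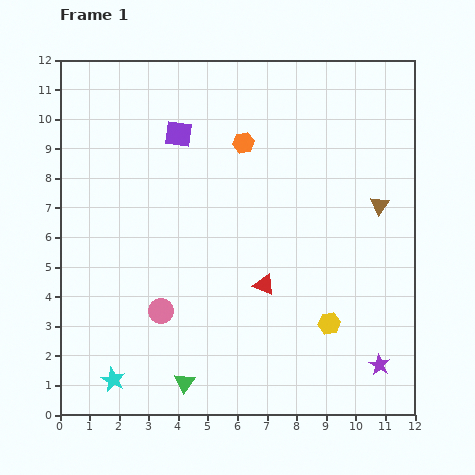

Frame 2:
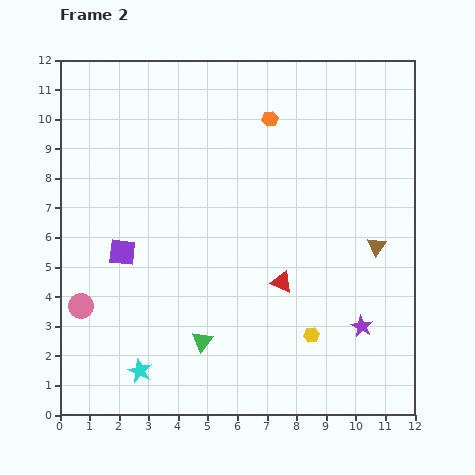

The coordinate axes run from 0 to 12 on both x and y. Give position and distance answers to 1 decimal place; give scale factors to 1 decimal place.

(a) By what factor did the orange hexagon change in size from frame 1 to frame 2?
0.8×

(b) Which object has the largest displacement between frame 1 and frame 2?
the purple square

(moved 4.4; next 2.7)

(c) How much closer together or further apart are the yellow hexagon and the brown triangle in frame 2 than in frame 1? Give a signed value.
-0.6

Distance in frame 1: 4.3. Distance in frame 2: 3.7.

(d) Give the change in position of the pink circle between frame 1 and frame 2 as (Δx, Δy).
(-2.7, 0.2)

The pink circle was at (3.4, 3.5) in frame 1 and (0.7, 3.7) in frame 2.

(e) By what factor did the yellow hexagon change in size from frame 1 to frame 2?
0.7×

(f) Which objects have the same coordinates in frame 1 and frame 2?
none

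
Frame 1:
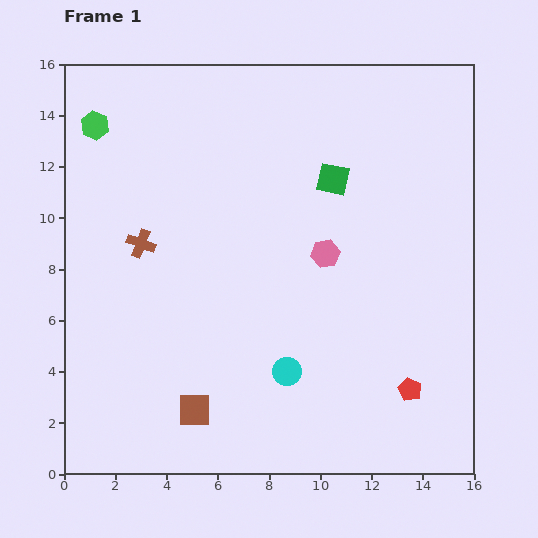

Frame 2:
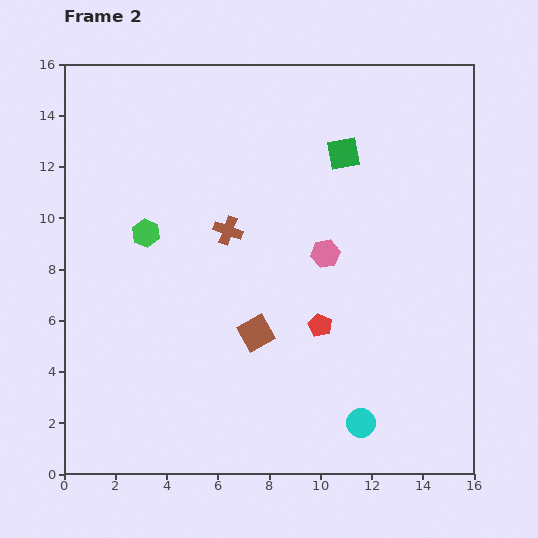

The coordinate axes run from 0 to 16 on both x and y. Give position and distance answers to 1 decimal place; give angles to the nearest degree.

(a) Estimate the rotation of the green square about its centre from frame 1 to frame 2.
22° counter-clockwise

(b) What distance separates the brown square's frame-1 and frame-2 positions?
3.8

The brown square moved from (5.1, 2.5) to (7.5, 5.5), a distance of √(2.4² + 3.0²) ≈ 3.8.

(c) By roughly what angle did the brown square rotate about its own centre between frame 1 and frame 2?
29° counter-clockwise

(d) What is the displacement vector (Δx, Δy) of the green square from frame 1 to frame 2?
(0.4, 1.0)

The green square was at (10.5, 11.5) in frame 1 and (10.9, 12.5) in frame 2.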